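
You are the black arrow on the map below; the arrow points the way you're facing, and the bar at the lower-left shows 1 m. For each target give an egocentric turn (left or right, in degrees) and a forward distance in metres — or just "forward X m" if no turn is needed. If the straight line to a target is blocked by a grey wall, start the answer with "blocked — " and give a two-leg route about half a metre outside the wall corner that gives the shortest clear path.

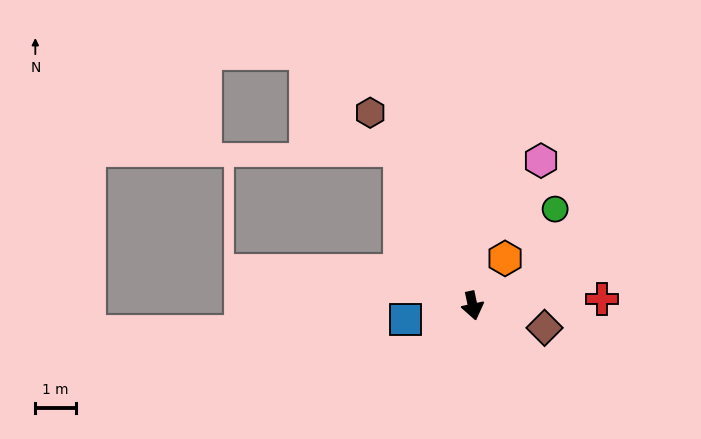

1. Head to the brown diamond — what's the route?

turn left 61°, forward 1.9 m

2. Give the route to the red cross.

turn left 81°, forward 3.2 m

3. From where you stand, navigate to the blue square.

turn right 90°, forward 1.7 m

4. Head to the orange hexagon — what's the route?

turn left 134°, forward 1.4 m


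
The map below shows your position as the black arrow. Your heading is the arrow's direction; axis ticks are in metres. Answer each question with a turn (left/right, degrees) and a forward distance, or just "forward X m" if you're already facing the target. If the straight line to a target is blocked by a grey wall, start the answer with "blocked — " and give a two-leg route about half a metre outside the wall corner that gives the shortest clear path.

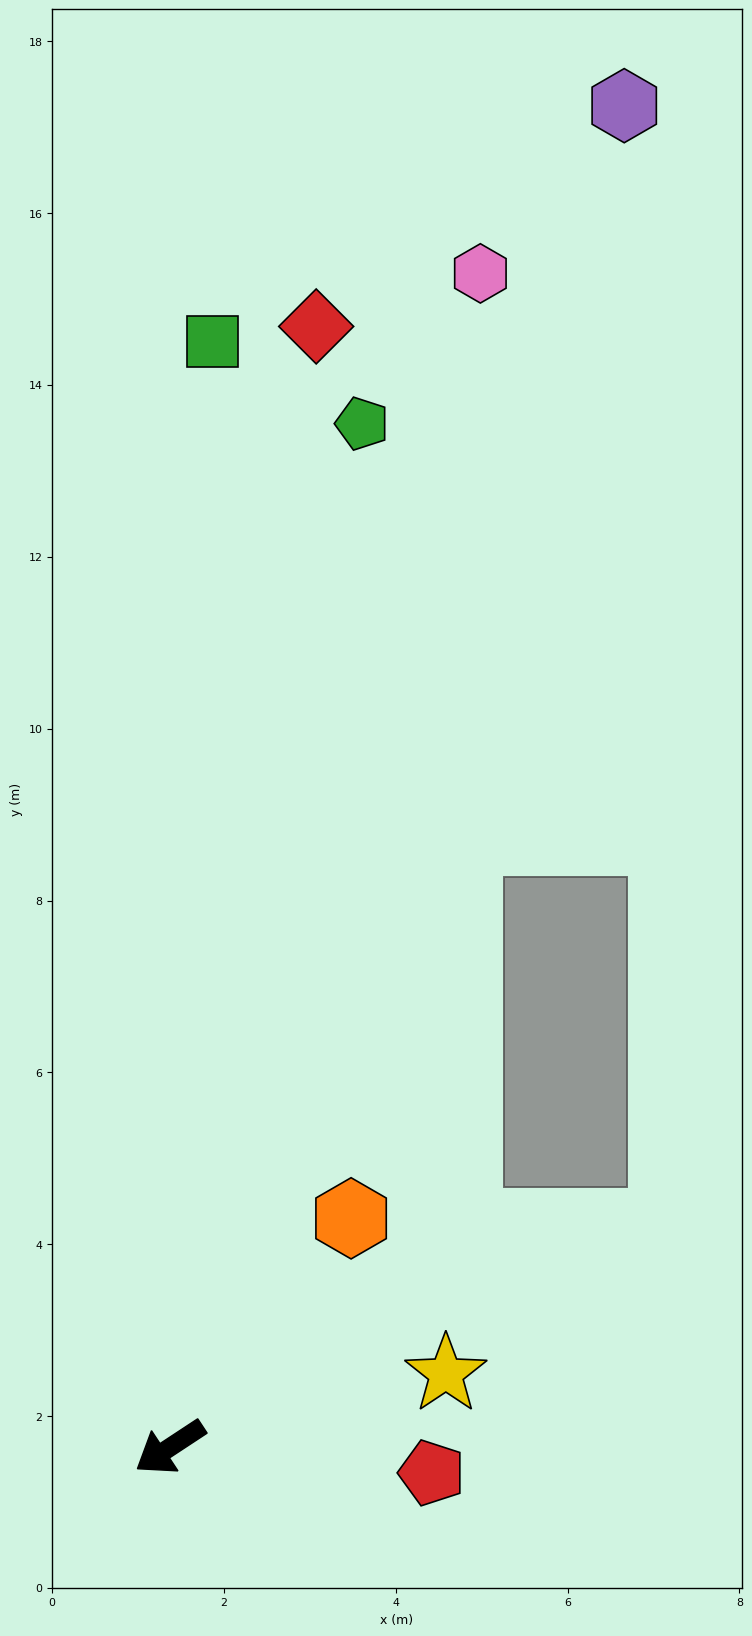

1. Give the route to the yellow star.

turn left 162°, forward 3.3 m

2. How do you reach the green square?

turn right 126°, forward 12.9 m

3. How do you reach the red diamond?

turn right 131°, forward 13.2 m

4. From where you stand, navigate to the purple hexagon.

turn right 142°, forward 16.5 m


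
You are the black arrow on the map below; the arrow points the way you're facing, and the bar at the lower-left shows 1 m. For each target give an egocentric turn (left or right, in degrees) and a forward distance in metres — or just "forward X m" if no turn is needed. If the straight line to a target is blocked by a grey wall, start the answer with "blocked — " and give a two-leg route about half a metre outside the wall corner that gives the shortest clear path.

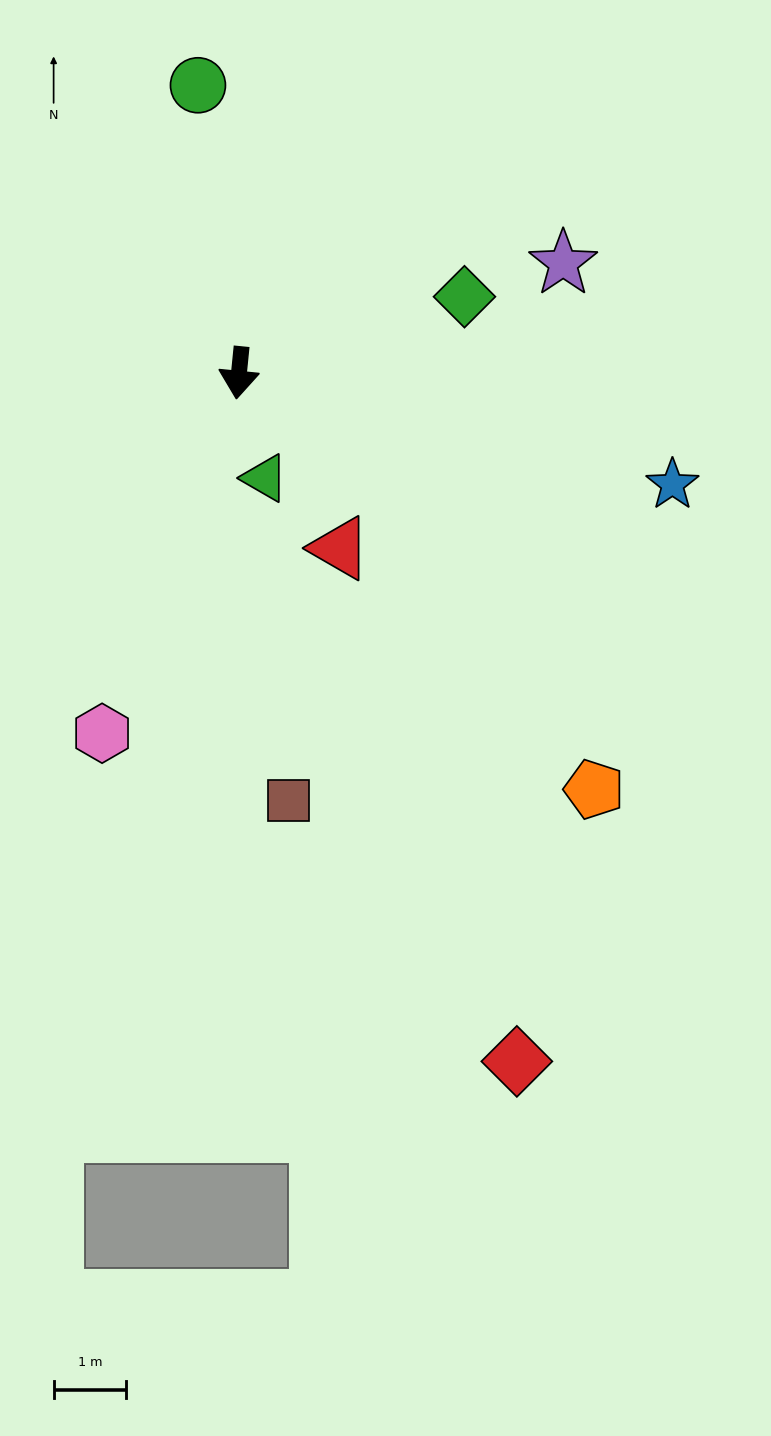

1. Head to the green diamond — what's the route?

turn left 114°, forward 3.3 m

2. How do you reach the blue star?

turn left 81°, forward 6.2 m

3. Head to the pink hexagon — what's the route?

turn right 15°, forward 5.3 m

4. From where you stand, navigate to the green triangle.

turn left 19°, forward 1.5 m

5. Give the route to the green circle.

turn right 166°, forward 4.0 m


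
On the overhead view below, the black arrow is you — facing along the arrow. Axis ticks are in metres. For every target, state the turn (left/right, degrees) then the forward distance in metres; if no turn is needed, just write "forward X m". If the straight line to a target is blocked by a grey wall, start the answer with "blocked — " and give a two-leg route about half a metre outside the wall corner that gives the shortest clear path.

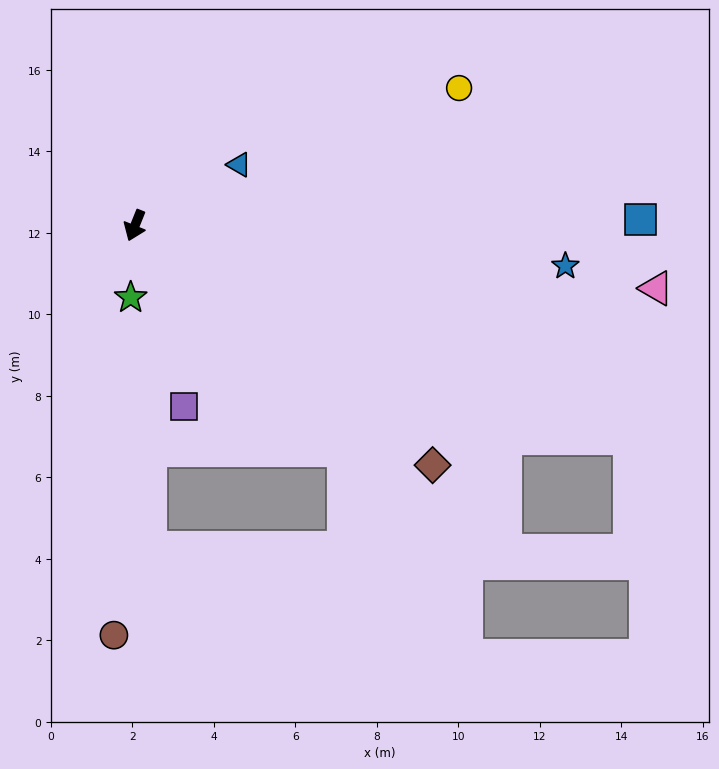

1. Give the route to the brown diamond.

turn left 73°, forward 9.4 m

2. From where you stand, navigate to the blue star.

turn left 107°, forward 10.6 m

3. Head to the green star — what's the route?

turn left 19°, forward 1.8 m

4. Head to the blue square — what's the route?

turn left 113°, forward 12.4 m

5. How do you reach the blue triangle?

turn left 142°, forward 3.0 m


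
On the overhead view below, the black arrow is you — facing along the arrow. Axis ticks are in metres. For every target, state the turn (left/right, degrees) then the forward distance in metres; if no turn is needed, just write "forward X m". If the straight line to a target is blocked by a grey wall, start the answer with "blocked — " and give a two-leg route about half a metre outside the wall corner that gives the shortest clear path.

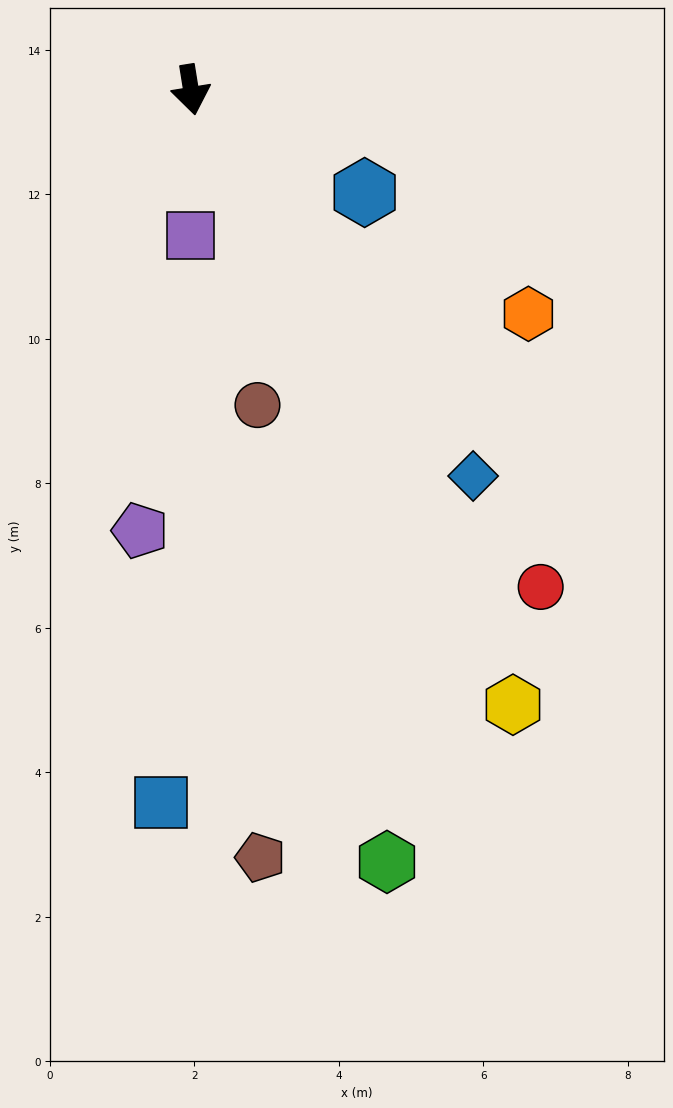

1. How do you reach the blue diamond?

turn left 27°, forward 6.6 m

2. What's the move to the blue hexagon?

turn left 50°, forward 2.8 m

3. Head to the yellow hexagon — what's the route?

turn left 19°, forward 9.6 m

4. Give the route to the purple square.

turn right 9°, forward 2.0 m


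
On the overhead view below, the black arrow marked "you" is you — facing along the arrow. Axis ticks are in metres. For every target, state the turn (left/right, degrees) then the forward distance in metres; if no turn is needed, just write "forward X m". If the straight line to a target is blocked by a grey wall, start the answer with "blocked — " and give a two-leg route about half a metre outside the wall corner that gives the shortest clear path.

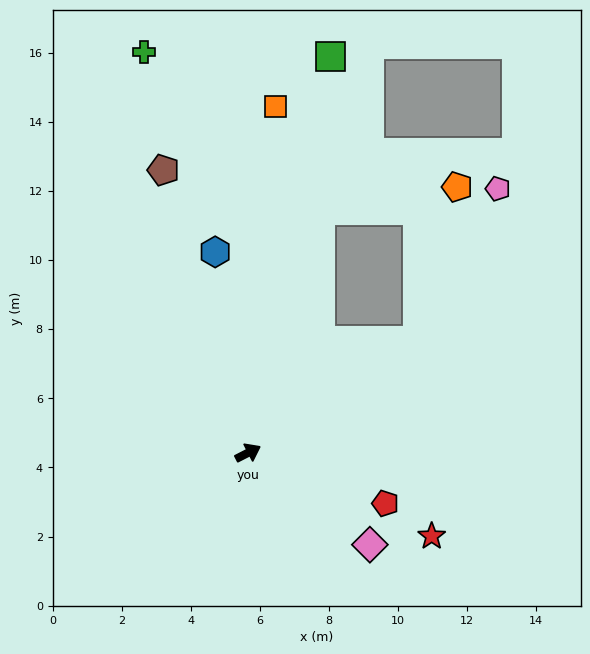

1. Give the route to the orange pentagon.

blocked — turn left 6°, forward 5.9 m, then turn left 43°, forward 4.6 m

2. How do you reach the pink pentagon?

blocked — turn left 6°, forward 5.9 m, then turn left 29°, forward 5.0 m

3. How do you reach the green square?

turn left 51°, forward 11.7 m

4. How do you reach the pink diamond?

turn right 64°, forward 4.4 m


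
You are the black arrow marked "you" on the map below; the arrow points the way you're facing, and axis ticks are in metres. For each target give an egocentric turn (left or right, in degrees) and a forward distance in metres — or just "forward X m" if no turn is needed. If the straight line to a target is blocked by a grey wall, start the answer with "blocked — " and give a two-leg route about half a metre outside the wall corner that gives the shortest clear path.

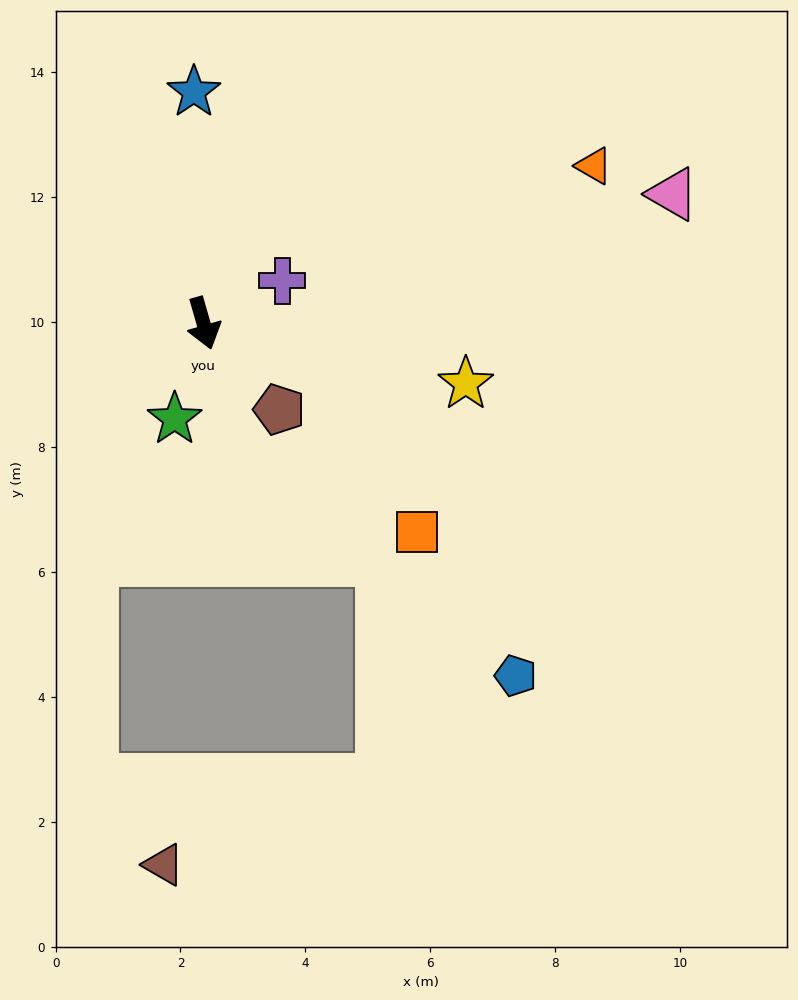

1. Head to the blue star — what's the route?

turn left 166°, forward 3.7 m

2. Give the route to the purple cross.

turn left 102°, forward 1.4 m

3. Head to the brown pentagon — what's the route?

turn left 25°, forward 1.8 m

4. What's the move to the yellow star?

turn left 61°, forward 4.3 m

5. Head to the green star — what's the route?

turn right 33°, forward 1.6 m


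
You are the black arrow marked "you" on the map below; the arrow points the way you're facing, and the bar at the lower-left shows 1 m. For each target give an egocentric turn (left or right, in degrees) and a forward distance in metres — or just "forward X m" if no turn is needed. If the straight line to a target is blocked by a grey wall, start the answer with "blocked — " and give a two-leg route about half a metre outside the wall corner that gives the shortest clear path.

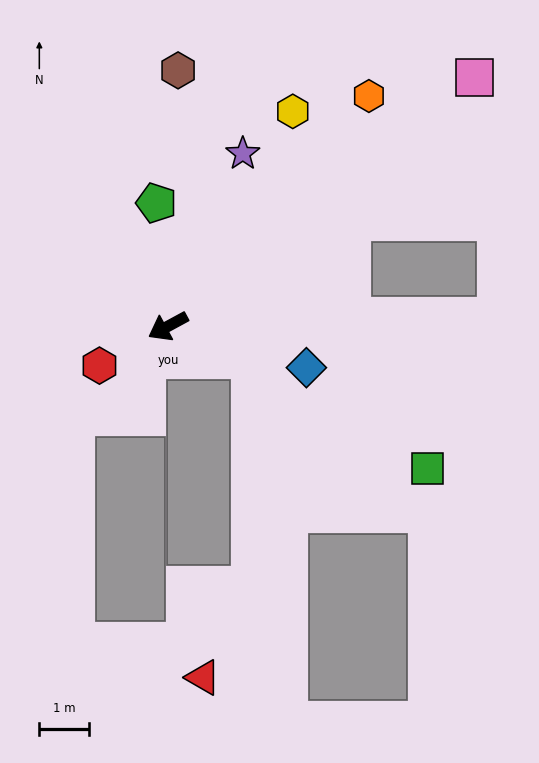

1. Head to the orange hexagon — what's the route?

turn right 160°, forward 6.1 m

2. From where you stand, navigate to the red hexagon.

forward 1.6 m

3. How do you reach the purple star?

turn right 142°, forward 3.8 m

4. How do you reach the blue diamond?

turn left 135°, forward 2.9 m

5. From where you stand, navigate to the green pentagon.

turn right 113°, forward 2.5 m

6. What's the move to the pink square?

turn right 169°, forward 7.9 m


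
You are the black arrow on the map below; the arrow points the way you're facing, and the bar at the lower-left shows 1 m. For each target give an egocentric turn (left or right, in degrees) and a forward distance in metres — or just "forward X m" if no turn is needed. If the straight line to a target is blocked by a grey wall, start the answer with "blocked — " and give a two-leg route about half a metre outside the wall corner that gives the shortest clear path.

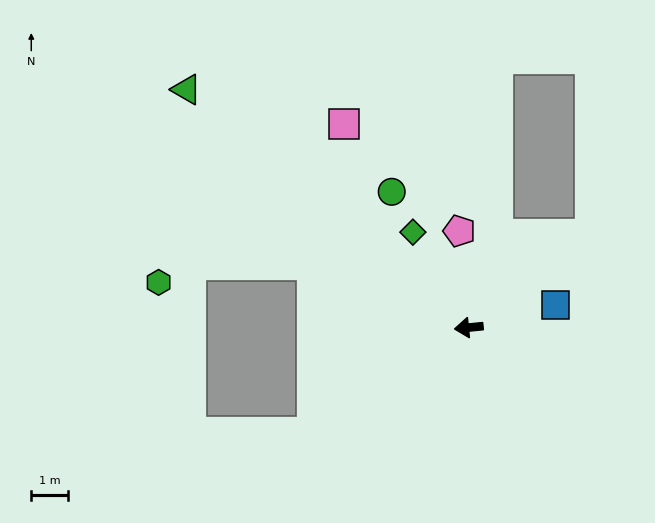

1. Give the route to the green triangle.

turn right 46°, forward 10.0 m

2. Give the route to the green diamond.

turn right 65°, forward 3.0 m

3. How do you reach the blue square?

turn right 171°, forward 2.4 m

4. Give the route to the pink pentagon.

turn right 90°, forward 2.6 m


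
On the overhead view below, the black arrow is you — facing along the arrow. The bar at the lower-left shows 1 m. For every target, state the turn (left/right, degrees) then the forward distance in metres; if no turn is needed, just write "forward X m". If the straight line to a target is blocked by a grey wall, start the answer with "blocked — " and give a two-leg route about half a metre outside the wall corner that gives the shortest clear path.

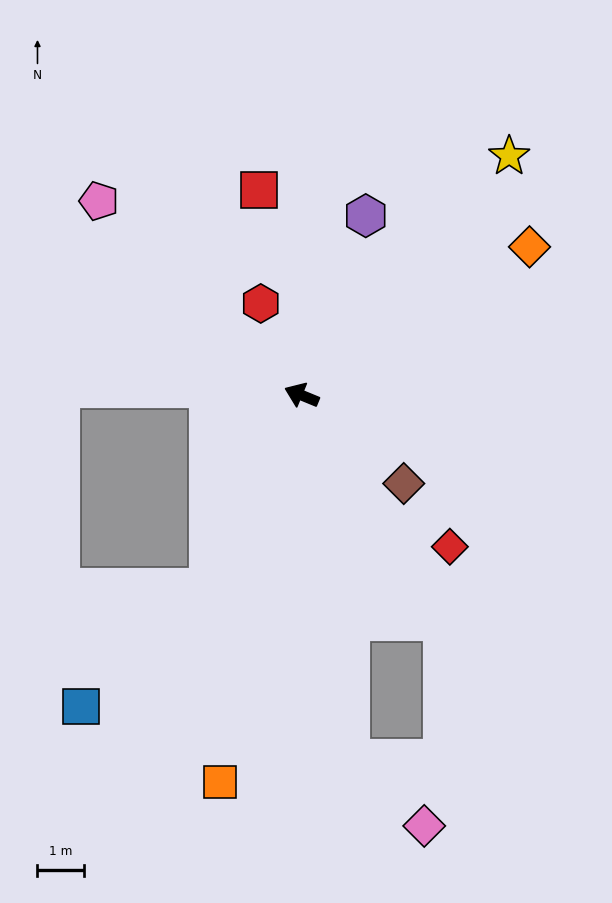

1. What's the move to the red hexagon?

turn right 44°, forward 2.2 m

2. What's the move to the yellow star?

turn right 109°, forward 6.8 m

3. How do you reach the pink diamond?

blocked — turn left 120°, forward 7.9 m, then turn left 40°, forward 2.1 m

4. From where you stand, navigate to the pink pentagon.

turn right 21°, forward 6.1 m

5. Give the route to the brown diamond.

turn left 162°, forward 2.9 m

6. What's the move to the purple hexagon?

turn right 87°, forward 4.1 m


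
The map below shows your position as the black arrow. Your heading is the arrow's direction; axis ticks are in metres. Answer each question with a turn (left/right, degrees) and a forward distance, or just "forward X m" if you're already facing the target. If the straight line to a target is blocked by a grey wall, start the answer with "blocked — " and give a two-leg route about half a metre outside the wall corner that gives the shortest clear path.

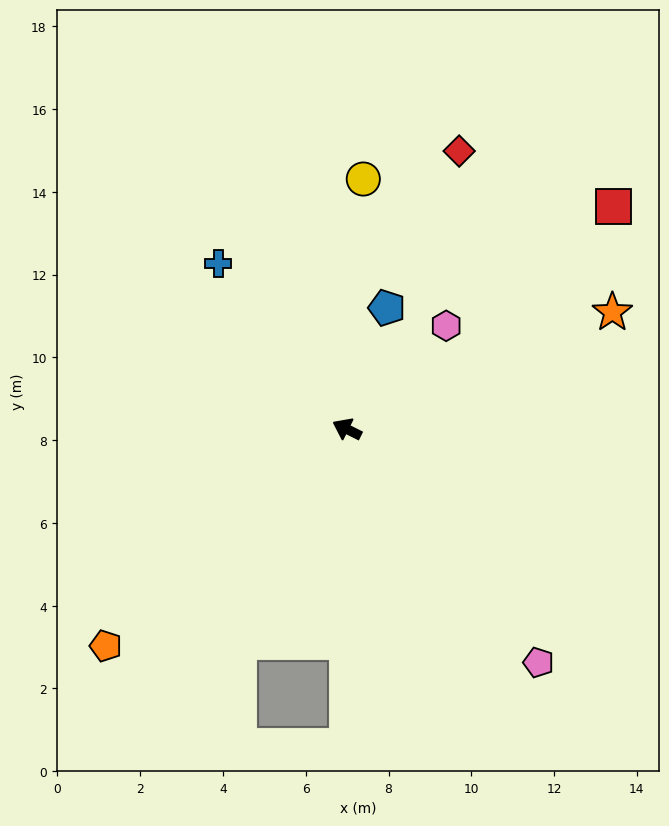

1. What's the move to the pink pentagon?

turn left 156°, forward 7.3 m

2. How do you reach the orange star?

turn right 130°, forward 7.0 m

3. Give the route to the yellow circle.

turn right 67°, forward 6.1 m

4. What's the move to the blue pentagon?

turn right 82°, forward 3.1 m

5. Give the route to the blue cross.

turn right 26°, forward 5.1 m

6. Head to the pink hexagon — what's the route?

turn right 107°, forward 3.5 m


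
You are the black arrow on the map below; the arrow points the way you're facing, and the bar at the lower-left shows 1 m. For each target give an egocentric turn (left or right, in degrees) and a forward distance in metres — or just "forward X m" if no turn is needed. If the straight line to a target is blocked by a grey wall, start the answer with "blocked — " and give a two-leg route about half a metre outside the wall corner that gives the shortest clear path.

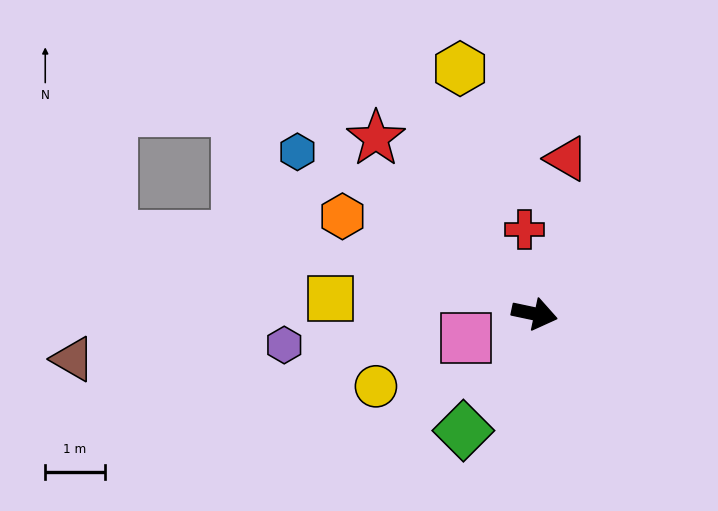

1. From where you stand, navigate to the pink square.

turn right 149°, forward 1.2 m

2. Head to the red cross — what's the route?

turn left 109°, forward 1.4 m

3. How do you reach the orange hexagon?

turn left 165°, forward 3.6 m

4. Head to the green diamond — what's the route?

turn right 109°, forward 2.3 m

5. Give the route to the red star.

turn left 144°, forward 4.0 m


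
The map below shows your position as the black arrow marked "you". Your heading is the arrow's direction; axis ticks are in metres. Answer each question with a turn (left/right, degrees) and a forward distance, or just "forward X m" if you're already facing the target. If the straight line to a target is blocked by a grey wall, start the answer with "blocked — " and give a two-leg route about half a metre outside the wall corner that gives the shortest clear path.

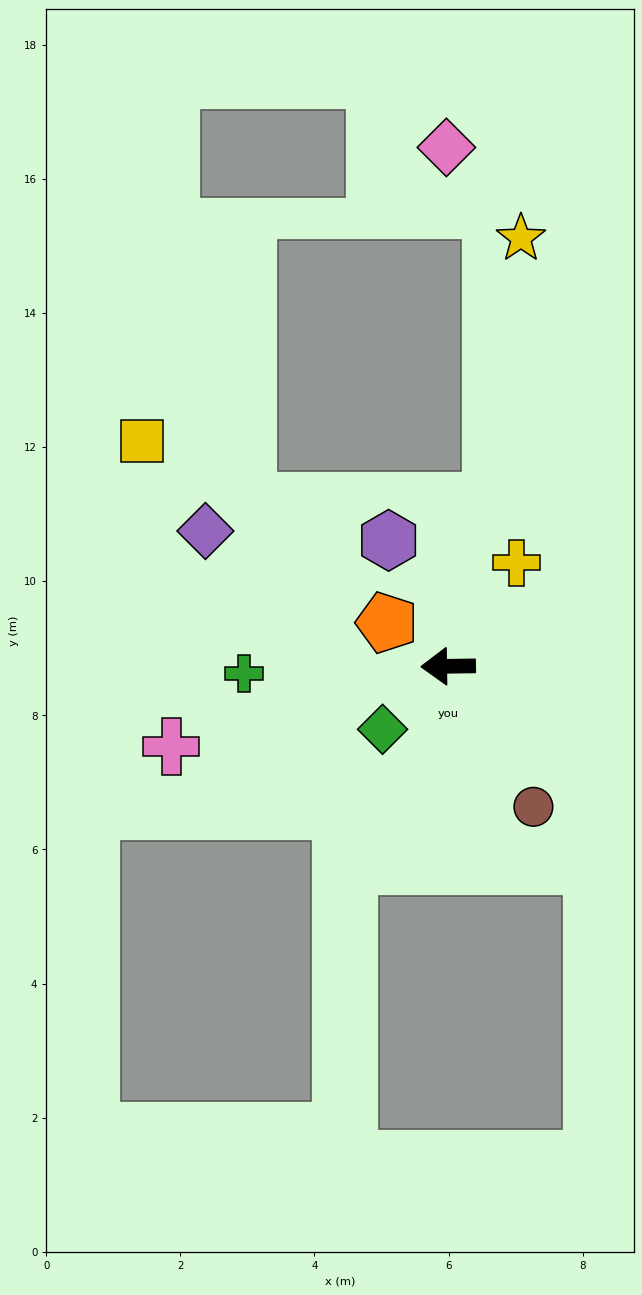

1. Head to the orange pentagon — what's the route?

turn right 36°, forward 1.1 m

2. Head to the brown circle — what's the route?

turn left 120°, forward 2.5 m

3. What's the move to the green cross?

forward 3.0 m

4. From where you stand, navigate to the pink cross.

turn left 15°, forward 4.3 m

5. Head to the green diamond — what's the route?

turn left 43°, forward 1.4 m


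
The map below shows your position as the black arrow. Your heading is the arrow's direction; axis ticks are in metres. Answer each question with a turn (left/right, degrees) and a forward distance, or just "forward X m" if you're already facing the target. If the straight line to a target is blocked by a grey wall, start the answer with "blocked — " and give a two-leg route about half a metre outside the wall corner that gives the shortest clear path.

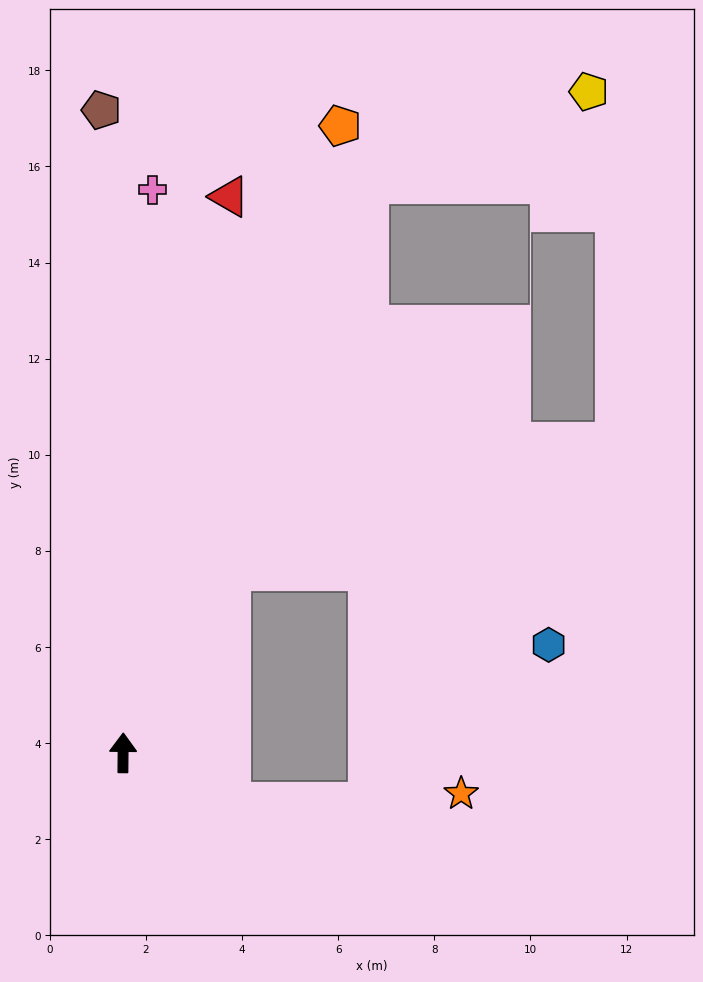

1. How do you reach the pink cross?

turn right 2°, forward 11.7 m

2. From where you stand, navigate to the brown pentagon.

turn left 2°, forward 13.4 m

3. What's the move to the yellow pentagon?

blocked — turn right 23°, forward 12.9 m, then turn right 44°, forward 5.0 m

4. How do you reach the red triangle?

turn right 10°, forward 11.8 m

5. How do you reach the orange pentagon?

turn right 19°, forward 13.8 m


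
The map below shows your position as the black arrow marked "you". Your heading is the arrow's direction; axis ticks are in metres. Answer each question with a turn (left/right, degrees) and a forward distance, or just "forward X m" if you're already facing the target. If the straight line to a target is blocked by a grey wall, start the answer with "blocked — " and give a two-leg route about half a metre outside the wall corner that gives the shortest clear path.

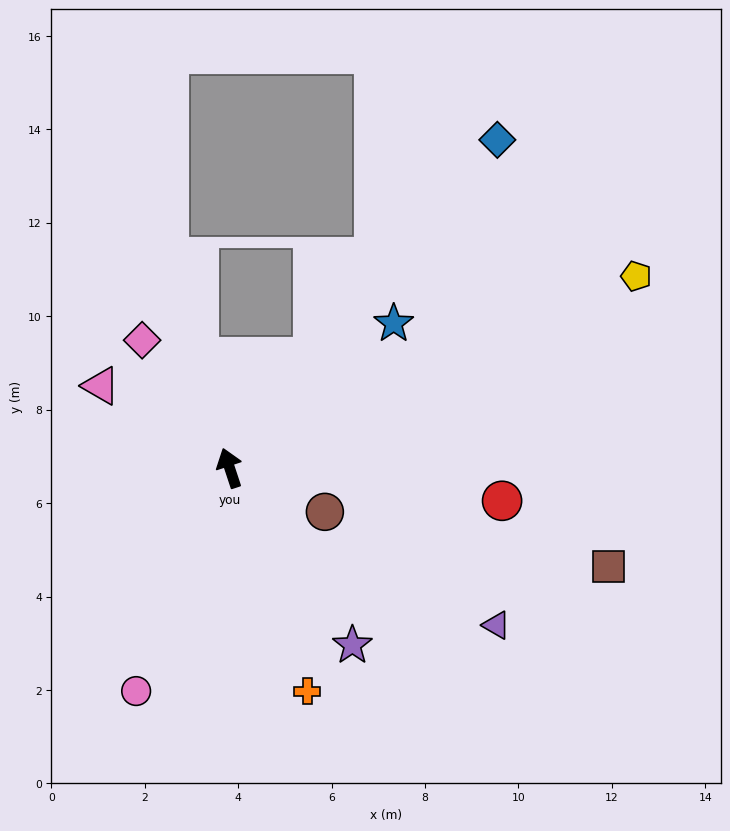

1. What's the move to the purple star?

turn right 164°, forward 4.6 m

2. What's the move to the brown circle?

turn right 133°, forward 2.2 m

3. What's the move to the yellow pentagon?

turn right 83°, forward 9.6 m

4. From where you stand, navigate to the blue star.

turn right 67°, forward 4.7 m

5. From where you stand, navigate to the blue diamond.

turn right 57°, forward 9.1 m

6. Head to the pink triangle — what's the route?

turn left 39°, forward 3.3 m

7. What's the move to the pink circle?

turn left 139°, forward 5.2 m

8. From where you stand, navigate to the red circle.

turn right 115°, forward 5.9 m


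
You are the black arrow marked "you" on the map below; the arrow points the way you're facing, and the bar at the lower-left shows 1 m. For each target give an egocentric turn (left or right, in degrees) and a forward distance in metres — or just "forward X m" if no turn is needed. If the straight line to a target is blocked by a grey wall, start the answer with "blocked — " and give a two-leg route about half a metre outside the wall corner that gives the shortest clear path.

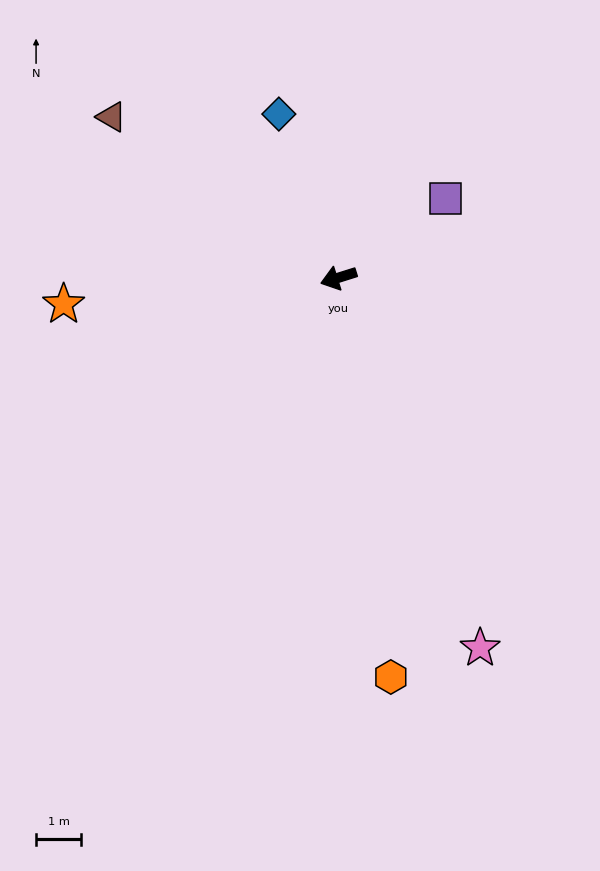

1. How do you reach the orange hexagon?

turn left 80°, forward 9.0 m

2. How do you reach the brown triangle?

turn right 53°, forward 6.2 m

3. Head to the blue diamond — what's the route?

turn right 87°, forward 3.9 m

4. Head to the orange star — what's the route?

turn right 12°, forward 6.1 m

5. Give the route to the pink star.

turn left 93°, forward 8.8 m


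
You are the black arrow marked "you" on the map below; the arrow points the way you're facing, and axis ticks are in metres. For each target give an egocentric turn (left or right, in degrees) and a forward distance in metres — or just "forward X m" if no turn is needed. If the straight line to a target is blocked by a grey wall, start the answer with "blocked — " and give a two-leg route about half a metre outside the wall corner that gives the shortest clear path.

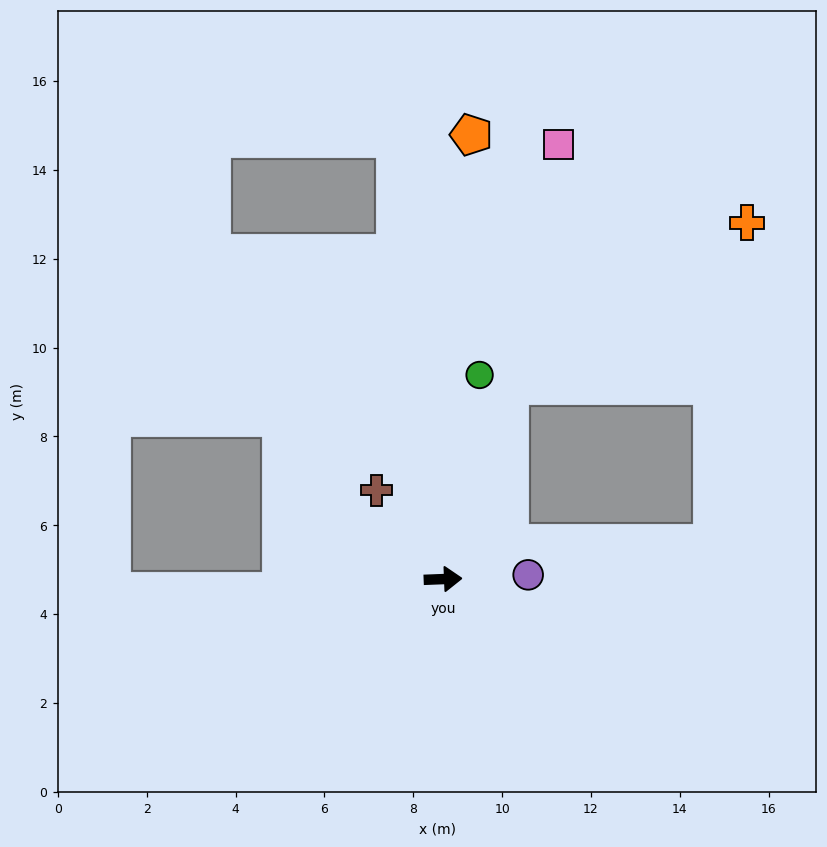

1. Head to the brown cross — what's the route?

turn left 124°, forward 2.5 m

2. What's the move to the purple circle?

forward 1.9 m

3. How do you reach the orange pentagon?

turn left 84°, forward 10.0 m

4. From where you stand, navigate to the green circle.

turn left 78°, forward 4.7 m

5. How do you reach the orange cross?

blocked — turn left 69°, forward 4.6 m, then turn right 37°, forward 6.5 m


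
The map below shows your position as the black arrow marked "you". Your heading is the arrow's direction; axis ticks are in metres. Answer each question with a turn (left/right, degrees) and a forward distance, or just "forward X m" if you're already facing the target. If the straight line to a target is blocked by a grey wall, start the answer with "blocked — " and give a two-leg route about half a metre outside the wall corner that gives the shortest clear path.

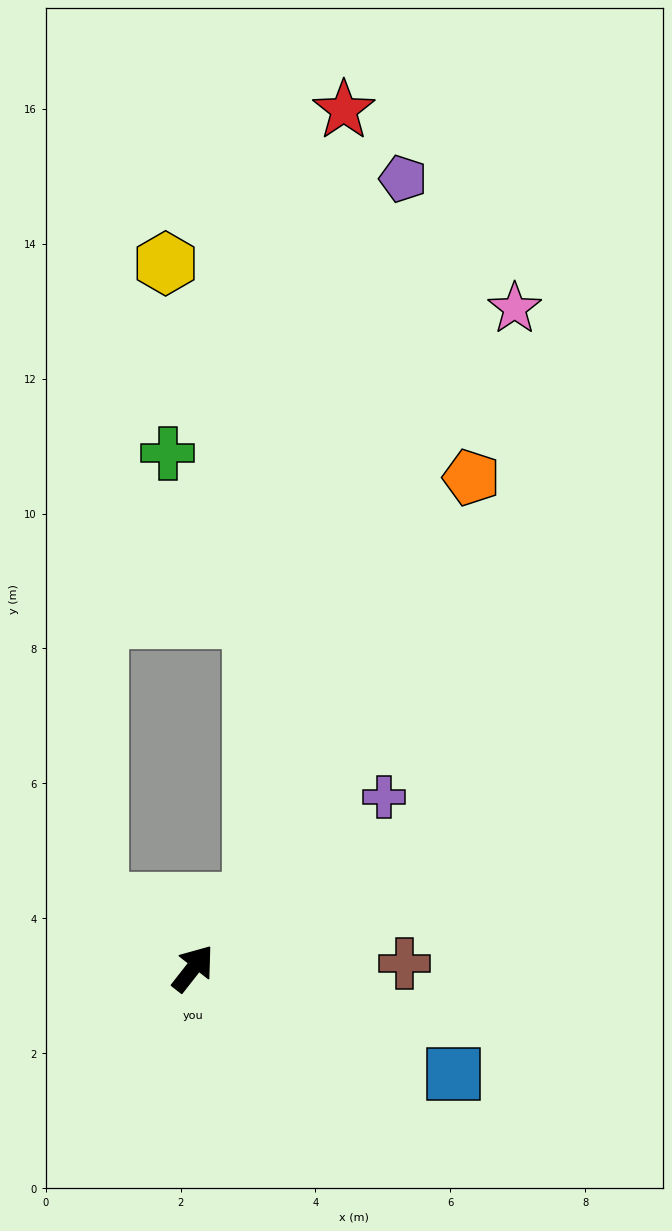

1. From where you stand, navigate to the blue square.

turn right 74°, forward 4.2 m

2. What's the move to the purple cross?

turn right 10°, forward 3.8 m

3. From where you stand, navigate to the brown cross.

turn right 51°, forward 3.1 m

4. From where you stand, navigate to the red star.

blocked — turn right 3°, forward 1.3 m, then turn left 34°, forward 11.8 m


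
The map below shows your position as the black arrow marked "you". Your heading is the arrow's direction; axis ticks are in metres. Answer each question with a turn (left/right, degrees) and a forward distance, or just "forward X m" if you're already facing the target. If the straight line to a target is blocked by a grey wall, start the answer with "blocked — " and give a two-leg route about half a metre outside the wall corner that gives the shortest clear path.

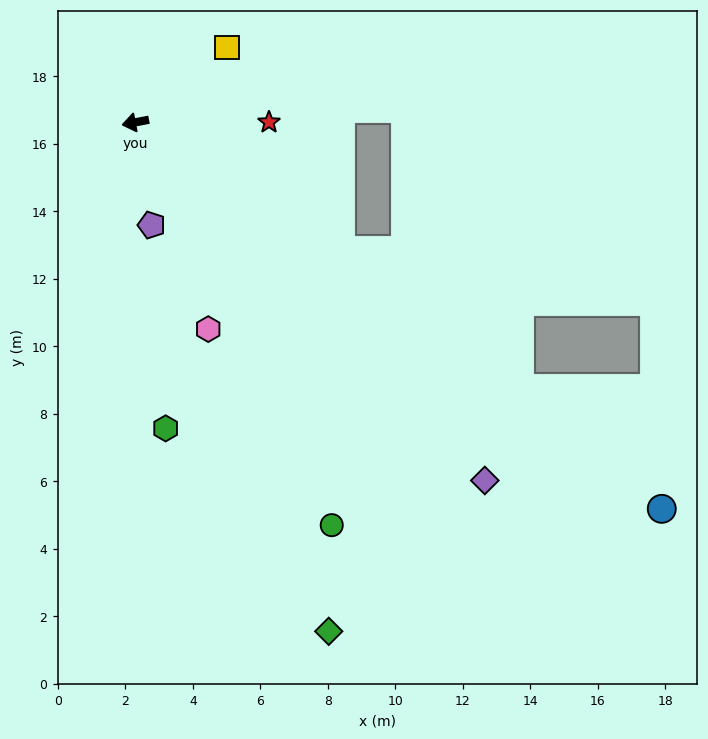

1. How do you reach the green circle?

turn left 105°, forward 13.3 m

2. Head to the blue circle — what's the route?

turn left 133°, forward 19.3 m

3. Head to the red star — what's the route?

turn left 169°, forward 4.0 m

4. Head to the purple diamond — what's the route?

turn left 123°, forward 14.8 m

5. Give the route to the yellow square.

turn right 151°, forward 3.5 m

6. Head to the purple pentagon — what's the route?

turn left 88°, forward 3.1 m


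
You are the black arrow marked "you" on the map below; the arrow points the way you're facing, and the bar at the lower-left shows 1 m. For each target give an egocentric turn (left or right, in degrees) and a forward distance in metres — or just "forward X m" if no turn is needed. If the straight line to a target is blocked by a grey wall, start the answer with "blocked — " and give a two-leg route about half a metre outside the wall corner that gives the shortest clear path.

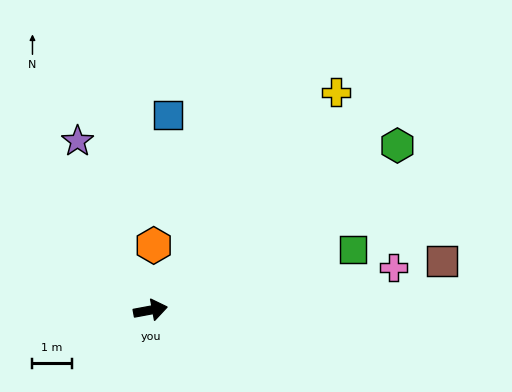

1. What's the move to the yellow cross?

turn left 39°, forward 7.3 m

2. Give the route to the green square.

turn left 6°, forward 5.4 m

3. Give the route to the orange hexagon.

turn left 77°, forward 1.6 m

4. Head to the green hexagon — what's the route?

turn left 23°, forward 7.5 m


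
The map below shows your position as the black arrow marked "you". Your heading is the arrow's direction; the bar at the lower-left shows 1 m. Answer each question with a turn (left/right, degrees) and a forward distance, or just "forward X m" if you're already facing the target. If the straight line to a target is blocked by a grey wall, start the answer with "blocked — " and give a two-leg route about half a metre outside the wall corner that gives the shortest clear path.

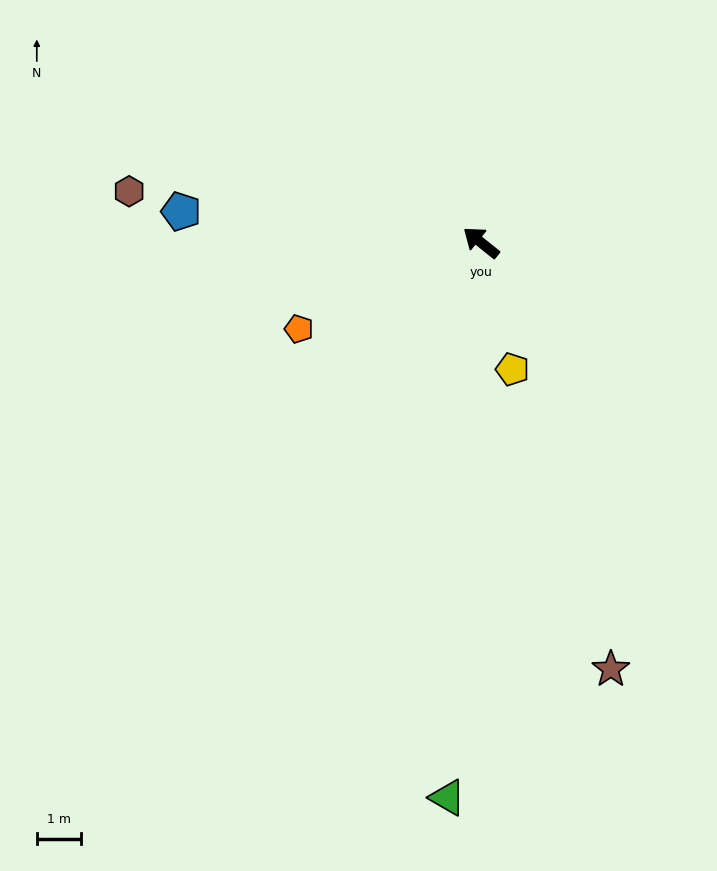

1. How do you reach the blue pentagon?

turn left 33°, forward 6.8 m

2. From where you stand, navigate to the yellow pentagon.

turn left 143°, forward 2.9 m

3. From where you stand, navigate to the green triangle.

turn left 125°, forward 12.5 m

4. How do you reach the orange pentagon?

turn left 64°, forward 4.5 m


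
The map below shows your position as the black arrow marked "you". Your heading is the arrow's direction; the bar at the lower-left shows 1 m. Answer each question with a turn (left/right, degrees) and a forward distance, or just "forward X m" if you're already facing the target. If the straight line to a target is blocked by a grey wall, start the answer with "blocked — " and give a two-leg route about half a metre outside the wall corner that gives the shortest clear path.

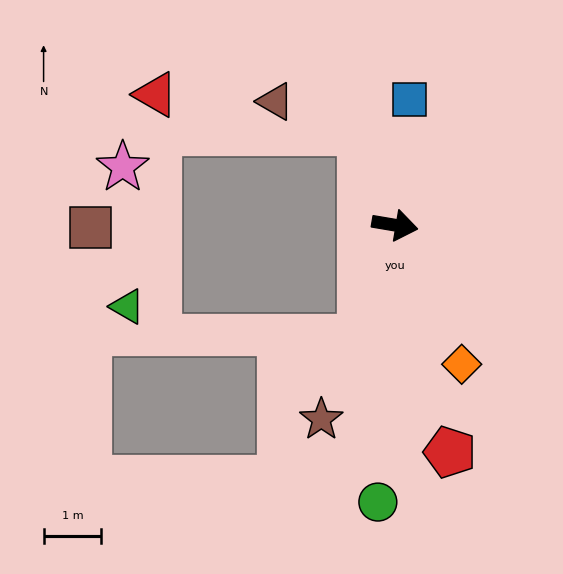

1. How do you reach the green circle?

turn right 84°, forward 4.8 m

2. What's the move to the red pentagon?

turn right 67°, forward 4.1 m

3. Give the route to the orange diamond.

turn right 55°, forward 2.7 m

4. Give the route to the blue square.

turn left 93°, forward 2.2 m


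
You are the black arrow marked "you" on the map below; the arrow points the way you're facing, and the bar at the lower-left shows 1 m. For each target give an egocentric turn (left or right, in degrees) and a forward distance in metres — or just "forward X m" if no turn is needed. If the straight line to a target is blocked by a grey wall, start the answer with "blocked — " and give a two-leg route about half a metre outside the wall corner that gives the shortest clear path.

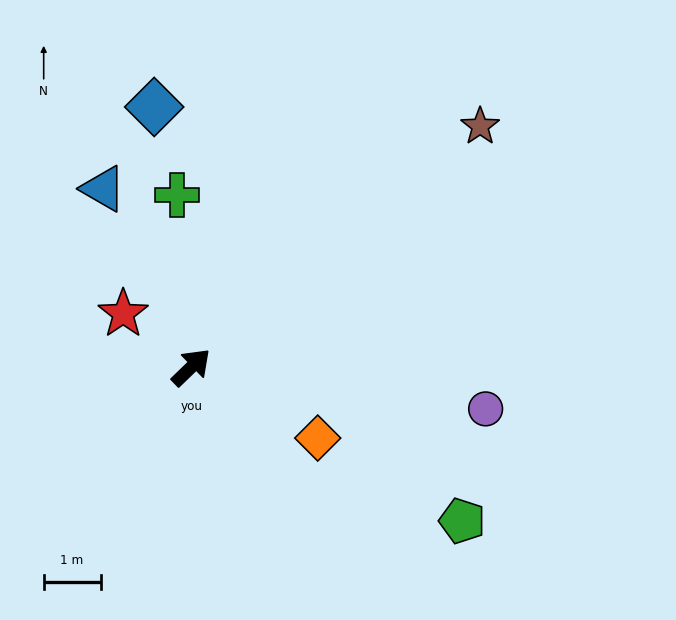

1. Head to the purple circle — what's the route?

turn right 52°, forward 5.2 m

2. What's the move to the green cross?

turn left 51°, forward 3.0 m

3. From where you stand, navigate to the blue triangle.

turn left 72°, forward 3.5 m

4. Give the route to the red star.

turn left 98°, forward 1.5 m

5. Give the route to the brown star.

turn right 4°, forward 6.6 m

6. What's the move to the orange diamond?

turn right 73°, forward 2.6 m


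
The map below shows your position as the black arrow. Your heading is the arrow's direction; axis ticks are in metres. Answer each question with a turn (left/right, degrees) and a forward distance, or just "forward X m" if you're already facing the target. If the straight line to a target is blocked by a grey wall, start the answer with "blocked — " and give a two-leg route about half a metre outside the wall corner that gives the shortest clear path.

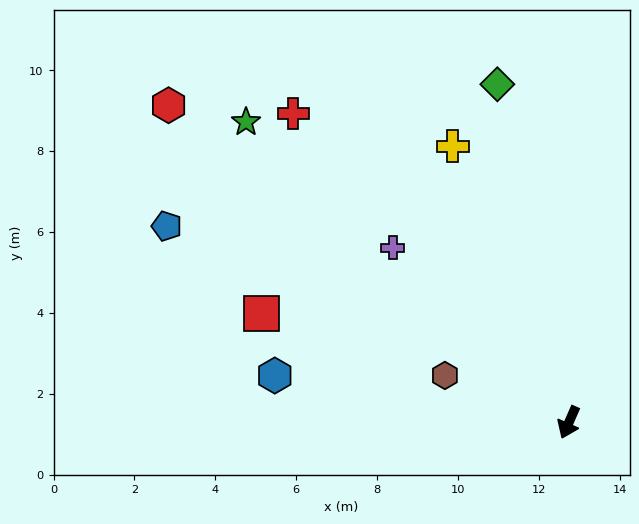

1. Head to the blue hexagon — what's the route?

turn right 75°, forward 7.4 m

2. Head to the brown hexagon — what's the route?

turn right 87°, forward 3.3 m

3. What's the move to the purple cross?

turn right 111°, forward 6.1 m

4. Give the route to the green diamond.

turn right 144°, forward 8.5 m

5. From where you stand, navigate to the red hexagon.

turn right 105°, forward 12.6 m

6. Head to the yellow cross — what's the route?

turn right 134°, forward 7.4 m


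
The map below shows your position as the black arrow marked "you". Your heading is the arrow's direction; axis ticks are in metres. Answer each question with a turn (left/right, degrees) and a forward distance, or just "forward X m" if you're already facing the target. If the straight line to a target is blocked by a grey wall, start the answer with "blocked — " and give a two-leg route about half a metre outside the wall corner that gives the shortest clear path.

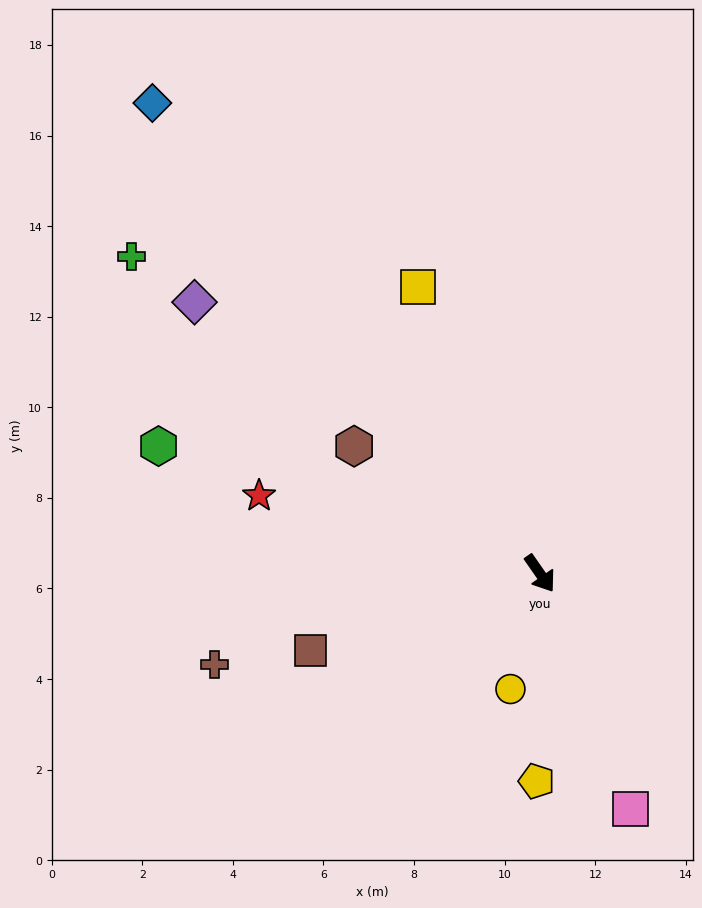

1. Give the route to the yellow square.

turn left 168°, forward 6.9 m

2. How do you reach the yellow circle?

turn right 49°, forward 2.6 m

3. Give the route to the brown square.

turn right 106°, forward 5.3 m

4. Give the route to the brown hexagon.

turn right 159°, forward 5.0 m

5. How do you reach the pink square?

turn right 14°, forward 5.6 m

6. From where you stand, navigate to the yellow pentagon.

turn right 36°, forward 4.6 m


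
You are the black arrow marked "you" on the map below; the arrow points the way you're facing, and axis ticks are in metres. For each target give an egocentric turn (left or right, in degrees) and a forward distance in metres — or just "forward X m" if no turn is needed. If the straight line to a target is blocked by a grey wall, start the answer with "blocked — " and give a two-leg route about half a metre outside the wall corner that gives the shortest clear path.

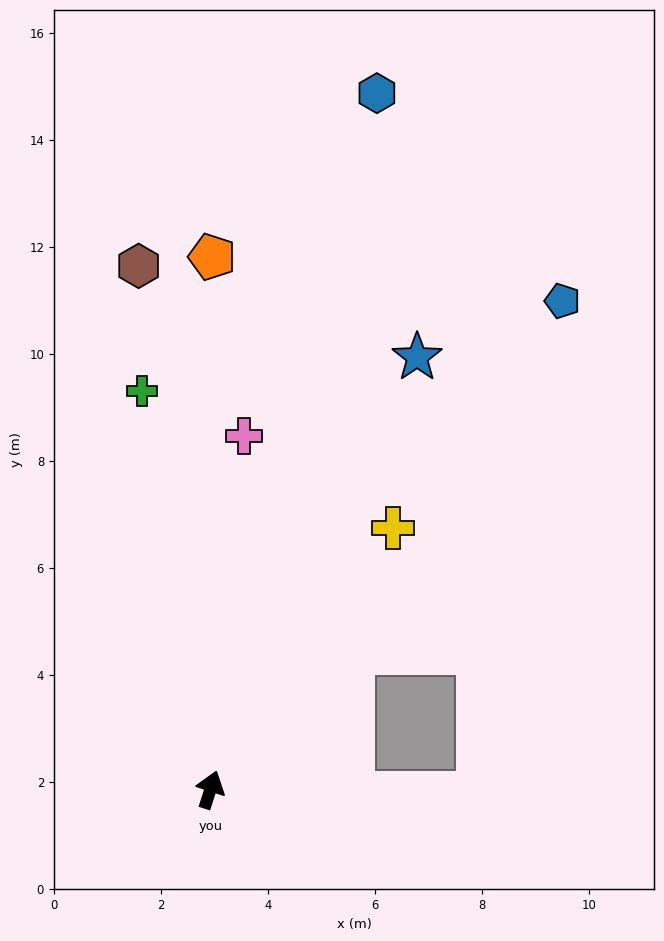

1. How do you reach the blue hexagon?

turn left 4°, forward 13.4 m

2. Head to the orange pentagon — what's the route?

turn left 18°, forward 10.0 m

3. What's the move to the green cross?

turn left 28°, forward 7.6 m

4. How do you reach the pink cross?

turn left 12°, forward 6.6 m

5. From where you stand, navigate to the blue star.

turn right 8°, forward 9.0 m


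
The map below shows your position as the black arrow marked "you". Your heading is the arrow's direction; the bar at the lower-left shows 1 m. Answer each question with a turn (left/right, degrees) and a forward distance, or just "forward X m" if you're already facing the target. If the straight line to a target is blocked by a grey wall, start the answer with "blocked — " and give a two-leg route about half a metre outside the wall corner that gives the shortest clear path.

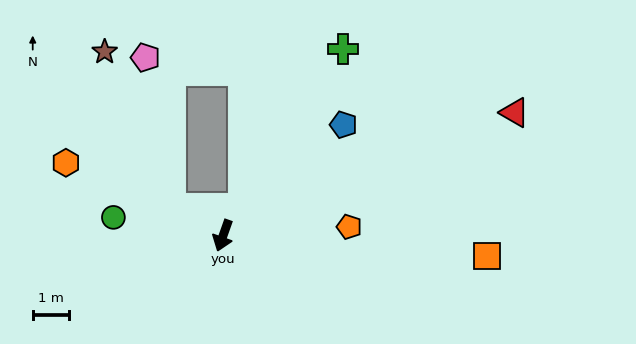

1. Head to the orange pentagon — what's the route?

turn left 113°, forward 3.4 m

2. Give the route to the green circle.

turn right 80°, forward 3.0 m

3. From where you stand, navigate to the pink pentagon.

blocked — turn right 98°, forward 1.6 m, then turn right 53°, forward 4.2 m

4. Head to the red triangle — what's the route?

turn left 132°, forward 8.6 m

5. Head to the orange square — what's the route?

turn left 105°, forward 7.2 m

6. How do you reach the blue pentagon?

turn left 152°, forward 4.5 m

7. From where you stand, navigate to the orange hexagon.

turn right 95°, forward 4.7 m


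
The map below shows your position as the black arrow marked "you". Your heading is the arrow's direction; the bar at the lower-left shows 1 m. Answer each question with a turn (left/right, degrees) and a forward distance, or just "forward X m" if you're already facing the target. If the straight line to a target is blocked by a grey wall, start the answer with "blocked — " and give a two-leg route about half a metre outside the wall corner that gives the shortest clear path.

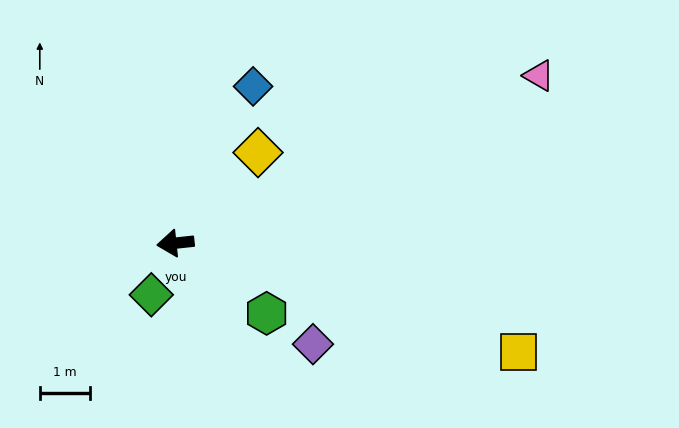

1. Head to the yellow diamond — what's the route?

turn right 138°, forward 2.5 m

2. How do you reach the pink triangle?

turn right 161°, forward 8.0 m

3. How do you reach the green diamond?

turn left 59°, forward 1.1 m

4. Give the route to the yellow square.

turn left 156°, forward 7.2 m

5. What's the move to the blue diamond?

turn right 122°, forward 3.5 m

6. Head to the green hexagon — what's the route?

turn left 136°, forward 2.3 m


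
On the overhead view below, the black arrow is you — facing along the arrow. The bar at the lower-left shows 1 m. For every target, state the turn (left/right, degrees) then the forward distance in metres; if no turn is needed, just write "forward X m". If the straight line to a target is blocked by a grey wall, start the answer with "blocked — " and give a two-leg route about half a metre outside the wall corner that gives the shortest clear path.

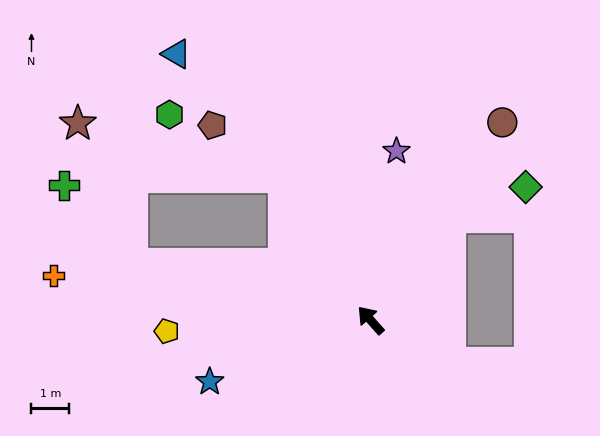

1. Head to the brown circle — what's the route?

turn right 75°, forward 6.3 m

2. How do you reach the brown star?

blocked — turn right 10°, forward 4.4 m, then turn left 44°, forward 5.7 m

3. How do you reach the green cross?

blocked — turn left 35°, forward 6.5 m, then turn right 36°, forward 2.8 m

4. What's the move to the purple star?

turn right 50°, forward 4.5 m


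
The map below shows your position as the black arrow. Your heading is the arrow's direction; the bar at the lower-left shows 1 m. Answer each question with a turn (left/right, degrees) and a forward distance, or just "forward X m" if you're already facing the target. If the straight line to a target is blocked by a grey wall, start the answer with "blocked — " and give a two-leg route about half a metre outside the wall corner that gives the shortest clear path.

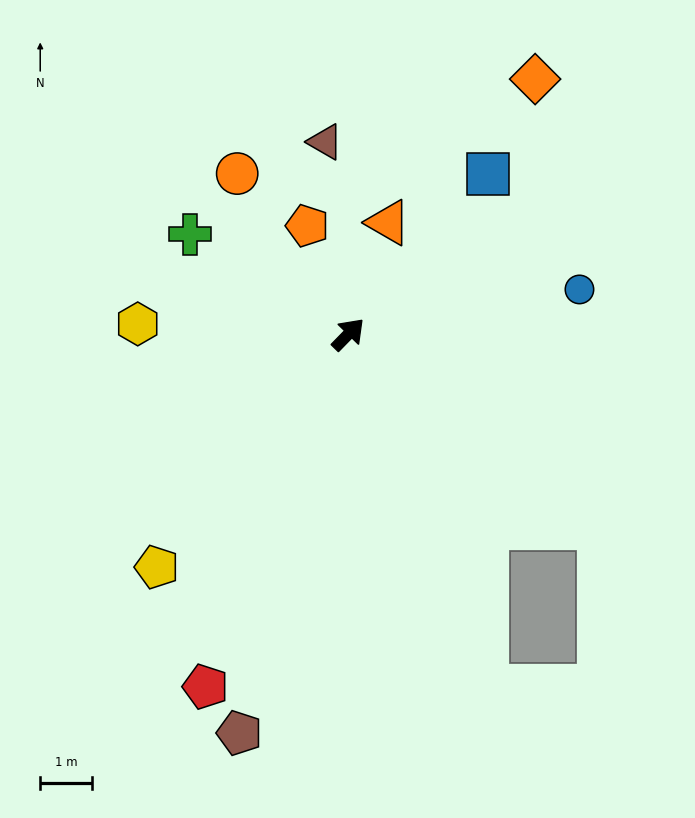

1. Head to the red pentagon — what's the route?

turn right 158°, forward 7.4 m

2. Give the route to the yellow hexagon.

turn left 131°, forward 4.1 m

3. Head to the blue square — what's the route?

turn left 3°, forward 4.1 m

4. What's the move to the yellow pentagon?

turn right 175°, forward 5.8 m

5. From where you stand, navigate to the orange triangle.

turn left 25°, forward 2.3 m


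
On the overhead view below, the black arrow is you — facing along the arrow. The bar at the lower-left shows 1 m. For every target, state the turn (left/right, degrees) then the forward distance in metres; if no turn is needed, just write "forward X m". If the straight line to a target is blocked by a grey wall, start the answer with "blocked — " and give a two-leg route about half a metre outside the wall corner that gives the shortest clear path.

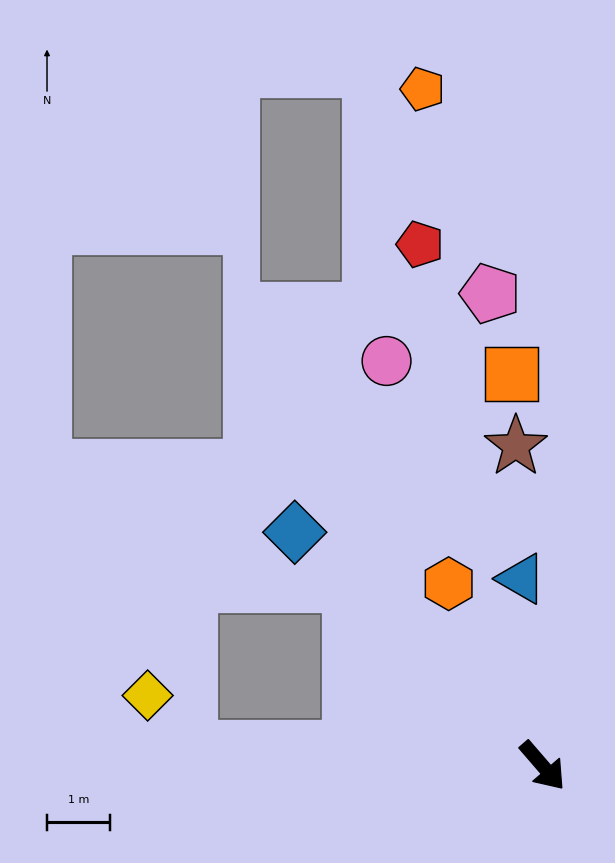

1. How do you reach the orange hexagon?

turn left 166°, forward 3.2 m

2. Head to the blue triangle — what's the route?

turn left 146°, forward 3.0 m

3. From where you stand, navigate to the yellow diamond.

blocked — turn right 134°, forward 5.6 m, then turn right 47°, forward 1.1 m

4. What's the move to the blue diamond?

turn right 174°, forward 5.4 m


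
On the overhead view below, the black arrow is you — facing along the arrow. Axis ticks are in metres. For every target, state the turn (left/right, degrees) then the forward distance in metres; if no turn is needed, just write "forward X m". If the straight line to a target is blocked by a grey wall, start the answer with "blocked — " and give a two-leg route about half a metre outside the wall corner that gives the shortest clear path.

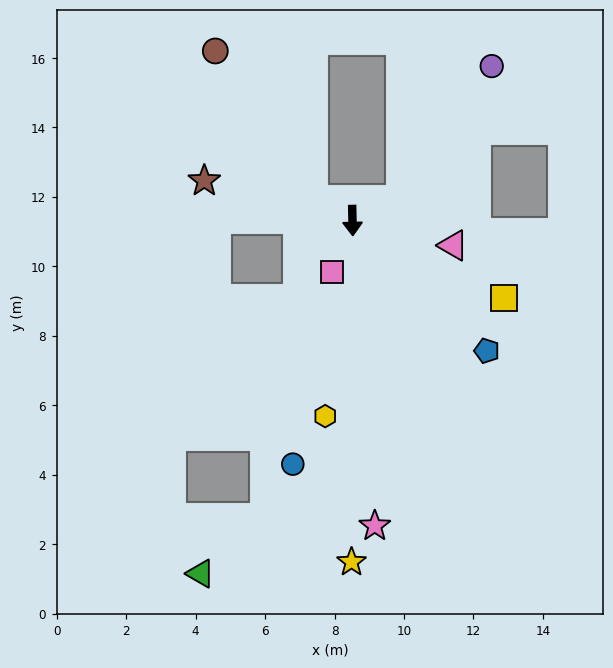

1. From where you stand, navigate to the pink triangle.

turn left 75°, forward 3.0 m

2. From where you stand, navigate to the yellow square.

turn left 62°, forward 4.9 m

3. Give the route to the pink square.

turn right 23°, forward 1.6 m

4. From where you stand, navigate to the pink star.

turn left 3°, forward 8.8 m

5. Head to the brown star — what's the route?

turn right 106°, forward 4.4 m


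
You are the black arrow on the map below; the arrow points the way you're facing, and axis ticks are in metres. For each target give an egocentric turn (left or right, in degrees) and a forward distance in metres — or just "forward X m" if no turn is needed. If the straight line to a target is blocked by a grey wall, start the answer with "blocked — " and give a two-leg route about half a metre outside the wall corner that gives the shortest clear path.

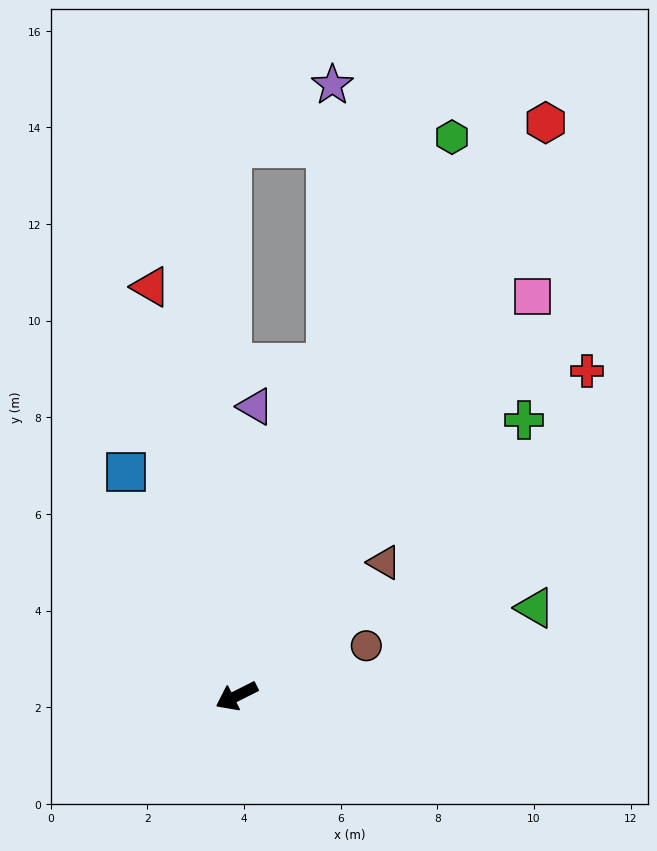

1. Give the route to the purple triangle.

turn right 120°, forward 6.0 m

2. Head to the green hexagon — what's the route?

turn right 138°, forward 12.4 m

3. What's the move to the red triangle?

turn right 105°, forward 8.7 m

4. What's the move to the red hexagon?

turn right 145°, forward 13.5 m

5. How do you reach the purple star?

blocked — turn right 132°, forward 7.1 m, then turn left 14°, forward 5.8 m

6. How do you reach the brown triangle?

turn right 165°, forward 4.1 m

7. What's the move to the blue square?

turn right 90°, forward 5.2 m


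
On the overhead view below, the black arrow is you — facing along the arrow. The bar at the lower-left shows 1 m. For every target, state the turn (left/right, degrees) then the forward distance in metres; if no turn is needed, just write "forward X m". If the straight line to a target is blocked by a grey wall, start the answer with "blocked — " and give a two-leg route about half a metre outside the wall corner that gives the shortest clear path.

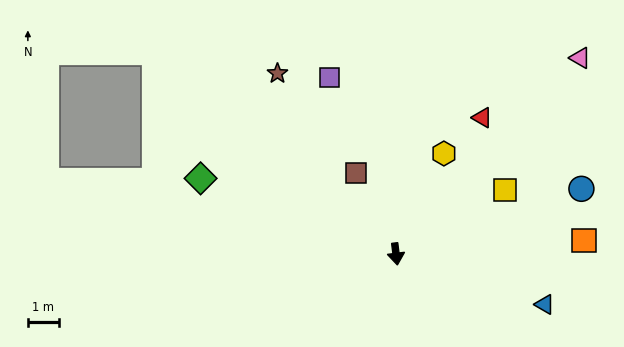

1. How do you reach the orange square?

turn left 87°, forward 6.1 m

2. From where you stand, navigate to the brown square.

turn right 161°, forward 2.9 m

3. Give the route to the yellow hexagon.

turn left 148°, forward 3.6 m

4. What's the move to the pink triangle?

turn left 130°, forward 8.7 m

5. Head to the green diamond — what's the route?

turn right 118°, forward 6.7 m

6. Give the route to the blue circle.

turn left 102°, forward 6.3 m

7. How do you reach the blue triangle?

turn left 64°, forward 5.1 m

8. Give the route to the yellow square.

turn left 113°, forward 4.1 m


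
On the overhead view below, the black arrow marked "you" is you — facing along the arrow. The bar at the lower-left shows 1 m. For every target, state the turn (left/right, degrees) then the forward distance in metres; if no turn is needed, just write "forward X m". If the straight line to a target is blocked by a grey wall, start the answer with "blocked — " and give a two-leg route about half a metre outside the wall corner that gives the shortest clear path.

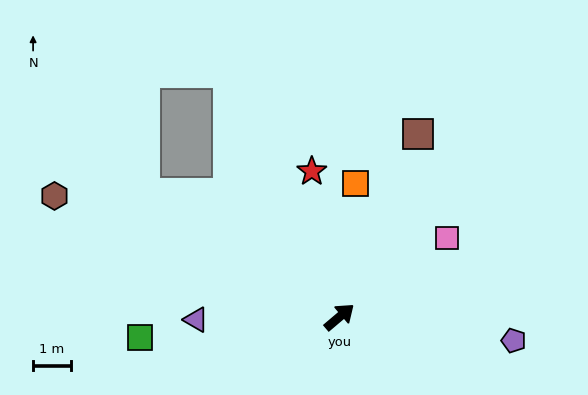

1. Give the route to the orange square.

turn left 43°, forward 3.6 m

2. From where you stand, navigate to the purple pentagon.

turn right 48°, forward 4.6 m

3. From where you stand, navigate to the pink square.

turn right 4°, forward 3.5 m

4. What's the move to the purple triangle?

turn left 141°, forward 3.8 m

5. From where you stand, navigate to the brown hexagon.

turn left 117°, forward 8.2 m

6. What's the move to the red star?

turn left 60°, forward 3.9 m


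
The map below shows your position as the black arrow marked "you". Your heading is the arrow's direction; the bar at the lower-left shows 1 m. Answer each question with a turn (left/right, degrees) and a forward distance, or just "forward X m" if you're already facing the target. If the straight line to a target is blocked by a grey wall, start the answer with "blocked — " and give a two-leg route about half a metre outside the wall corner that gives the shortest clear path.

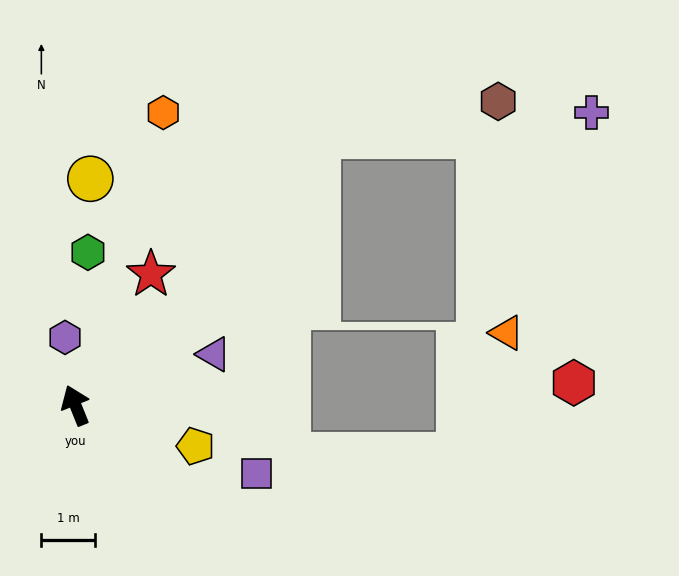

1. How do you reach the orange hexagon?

turn right 39°, forward 5.7 m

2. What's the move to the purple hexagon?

turn right 13°, forward 1.3 m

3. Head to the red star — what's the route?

turn right 52°, forward 2.8 m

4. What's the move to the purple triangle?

turn right 92°, forward 2.8 m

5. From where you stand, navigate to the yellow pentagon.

turn right 131°, forward 2.4 m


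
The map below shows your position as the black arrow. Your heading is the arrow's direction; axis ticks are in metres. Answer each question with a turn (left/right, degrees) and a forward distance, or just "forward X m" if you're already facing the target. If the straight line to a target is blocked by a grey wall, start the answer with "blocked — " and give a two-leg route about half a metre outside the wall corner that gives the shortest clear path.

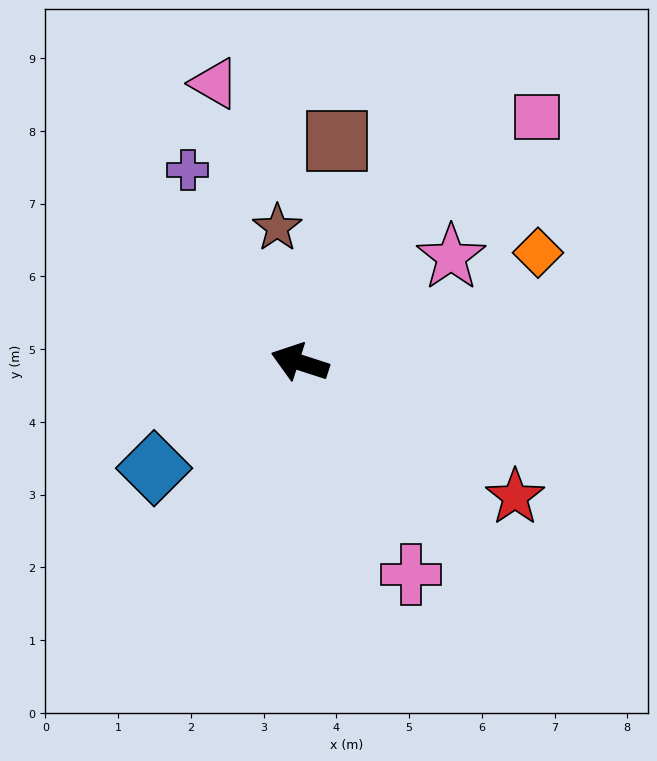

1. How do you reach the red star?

turn left 166°, forward 3.5 m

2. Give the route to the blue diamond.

turn left 54°, forward 2.5 m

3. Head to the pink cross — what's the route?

turn left 136°, forward 3.3 m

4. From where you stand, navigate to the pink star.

turn right 127°, forward 2.5 m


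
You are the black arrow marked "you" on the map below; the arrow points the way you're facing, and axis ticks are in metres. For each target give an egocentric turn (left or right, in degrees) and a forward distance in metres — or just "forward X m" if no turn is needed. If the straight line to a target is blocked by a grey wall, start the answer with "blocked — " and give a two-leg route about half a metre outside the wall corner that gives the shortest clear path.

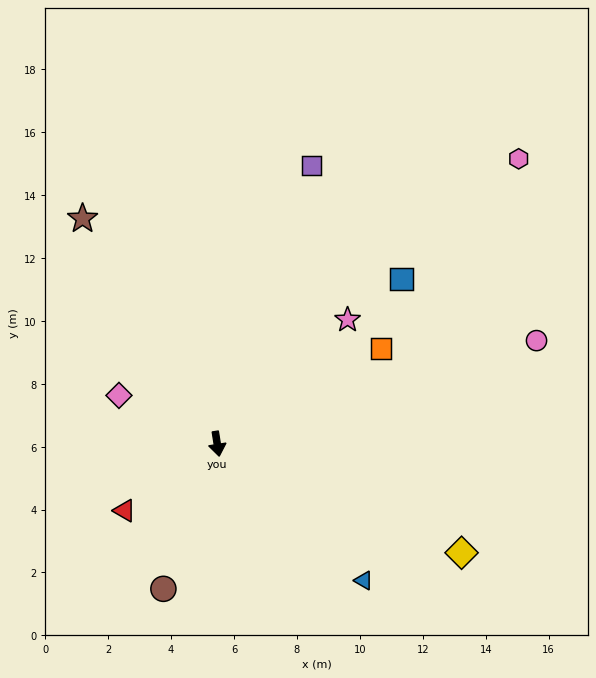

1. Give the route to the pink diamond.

turn right 125°, forward 3.5 m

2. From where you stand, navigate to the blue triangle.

turn left 38°, forward 6.4 m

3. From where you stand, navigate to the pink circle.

turn left 99°, forward 10.7 m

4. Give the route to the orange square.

turn left 111°, forward 6.0 m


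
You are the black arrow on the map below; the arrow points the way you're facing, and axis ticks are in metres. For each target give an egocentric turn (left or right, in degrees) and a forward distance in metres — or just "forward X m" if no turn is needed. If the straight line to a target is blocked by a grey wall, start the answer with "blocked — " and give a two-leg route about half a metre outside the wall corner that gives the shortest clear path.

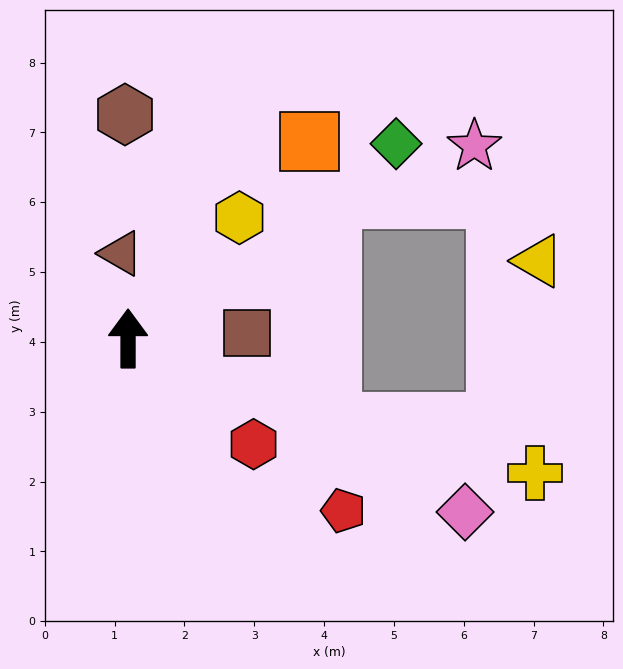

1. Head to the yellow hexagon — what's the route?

turn right 43°, forward 2.4 m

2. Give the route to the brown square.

turn right 87°, forward 1.7 m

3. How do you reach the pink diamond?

turn right 117°, forward 5.4 m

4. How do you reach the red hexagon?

turn right 130°, forward 2.3 m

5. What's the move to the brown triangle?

turn left 5°, forward 1.2 m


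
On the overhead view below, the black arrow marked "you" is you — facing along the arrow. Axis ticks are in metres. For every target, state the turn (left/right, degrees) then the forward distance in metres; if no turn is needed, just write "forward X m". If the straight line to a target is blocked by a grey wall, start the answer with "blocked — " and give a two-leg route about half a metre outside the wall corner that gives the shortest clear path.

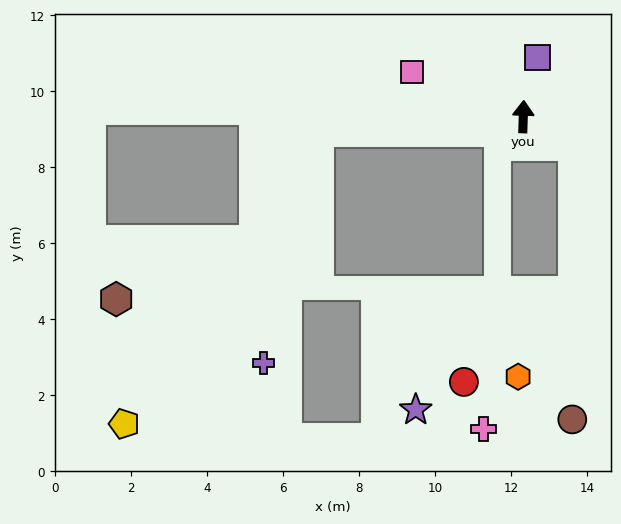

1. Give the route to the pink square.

turn left 70°, forward 3.2 m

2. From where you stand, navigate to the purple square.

turn right 11°, forward 1.6 m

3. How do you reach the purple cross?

blocked — turn left 96°, forward 5.4 m, then turn left 73°, forward 6.3 m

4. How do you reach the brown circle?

blocked — turn right 117°, forward 1.5 m, then turn right 62°, forward 7.2 m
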